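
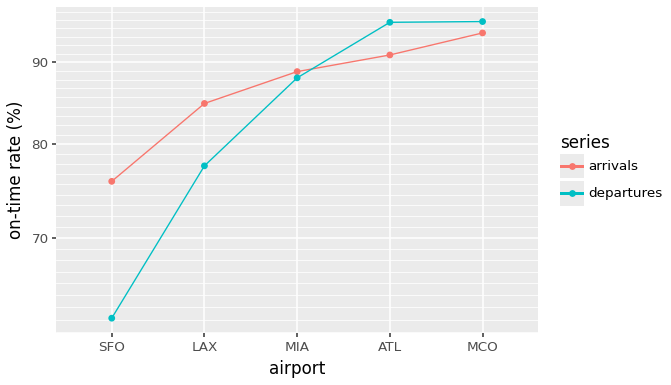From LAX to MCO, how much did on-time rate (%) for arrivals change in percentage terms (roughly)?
≈ +11.8%

LAX ≈ 85, MCO ≈ 95; (95 − 85) / 85 ≈ +11.8%.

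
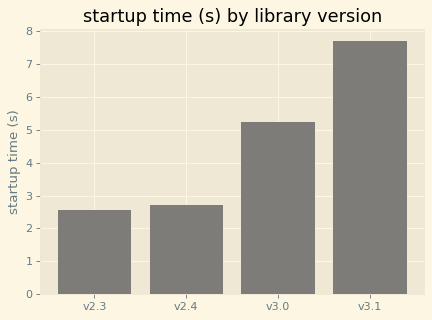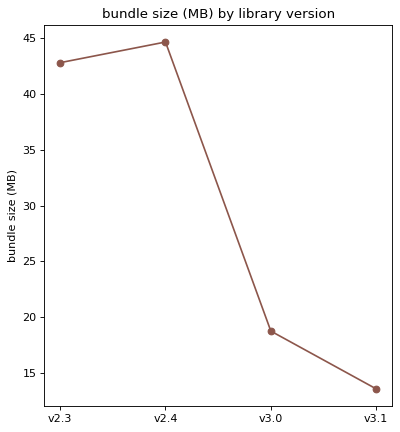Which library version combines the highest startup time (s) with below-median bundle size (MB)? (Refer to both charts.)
v3.1

Chart 2 median bundle size (MB) ≈ 30; below-median library versions: v3.0, v3.1. Among those, v3.1 has the highest startup time (s) (≈ 8).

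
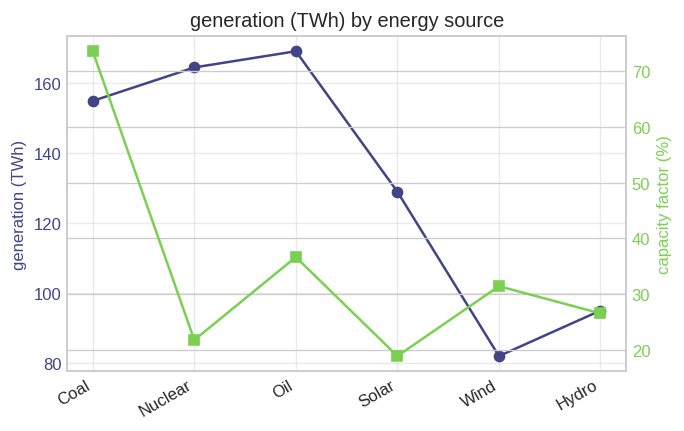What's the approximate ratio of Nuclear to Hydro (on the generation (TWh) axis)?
≈ 1.78×

Nuclear ≈ 160, Hydro ≈ 90; 160/90 ≈ 1.78.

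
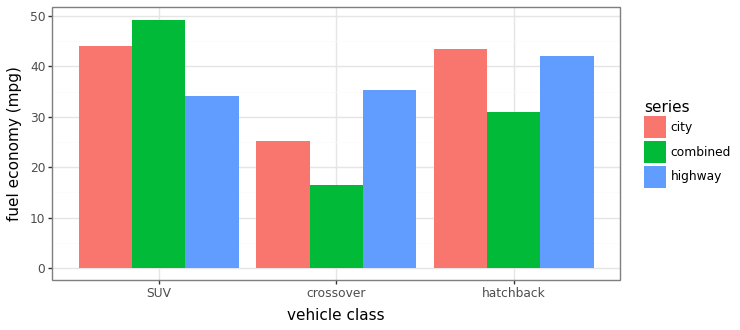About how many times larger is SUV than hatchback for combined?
≈ 1.67×

SUV ≈ 50, hatchback ≈ 30; 50/30 ≈ 1.67.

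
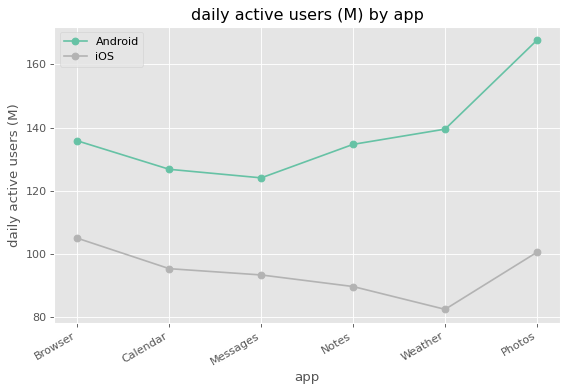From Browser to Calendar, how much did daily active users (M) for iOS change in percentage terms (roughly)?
Browser ≈ 110, Calendar ≈ 100; (100 − 110) / 110 ≈ -9.1%.

≈ -9.1%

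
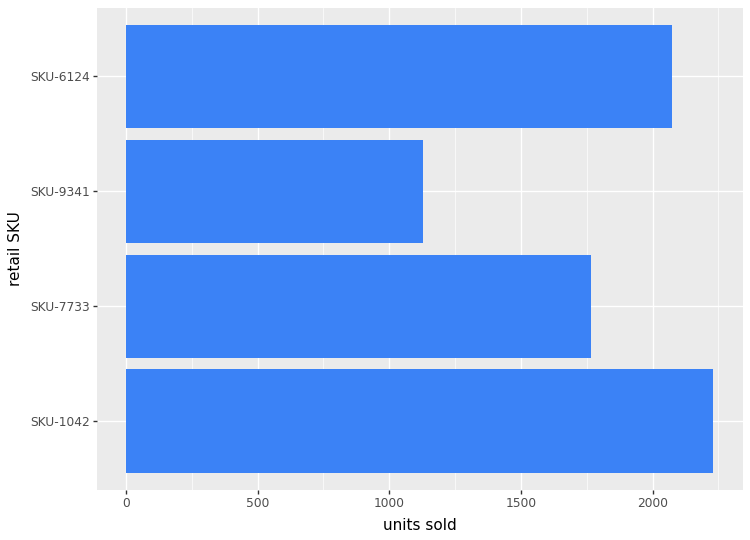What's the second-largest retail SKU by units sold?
SKU-6124

Top 3: SKU-1042 ≈ 2200, SKU-6124 ≈ 2000, SKU-7733 ≈ 1800.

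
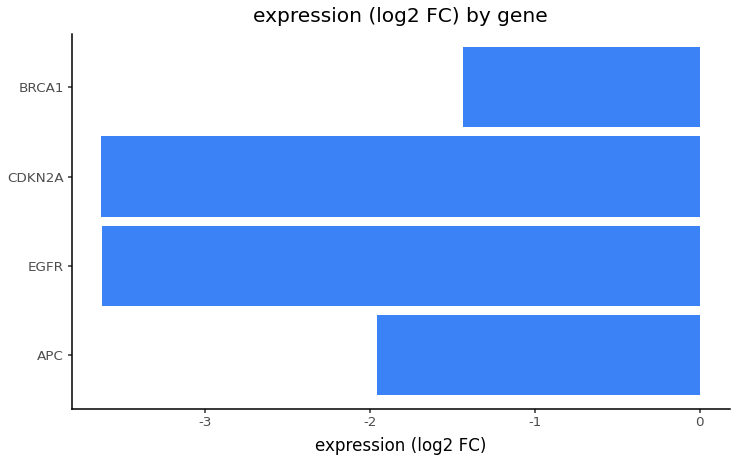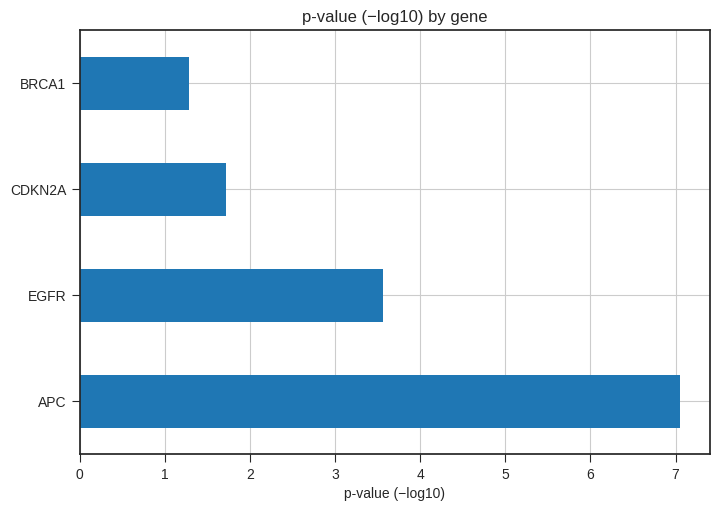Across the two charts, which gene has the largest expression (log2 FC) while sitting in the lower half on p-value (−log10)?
BRCA1

Chart 2 median p-value (−log10) ≈ 3; below-median genes: CDKN2A, BRCA1. Among those, BRCA1 has the highest expression (log2 FC) (≈ -1).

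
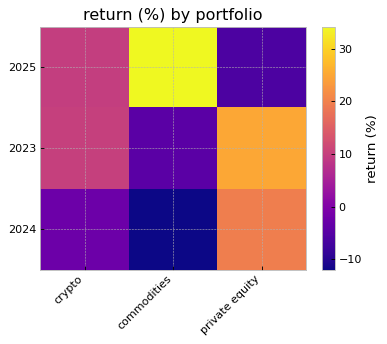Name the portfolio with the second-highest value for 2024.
crypto

Top 3 for 2024: private equity ≈ 20, crypto ≈ 0, commodities ≈ -10.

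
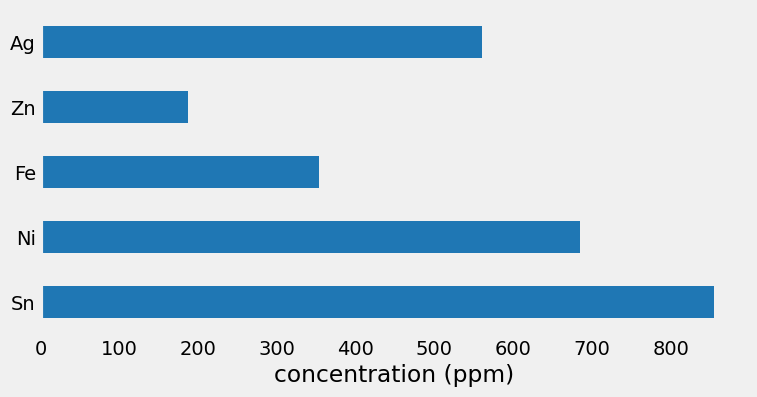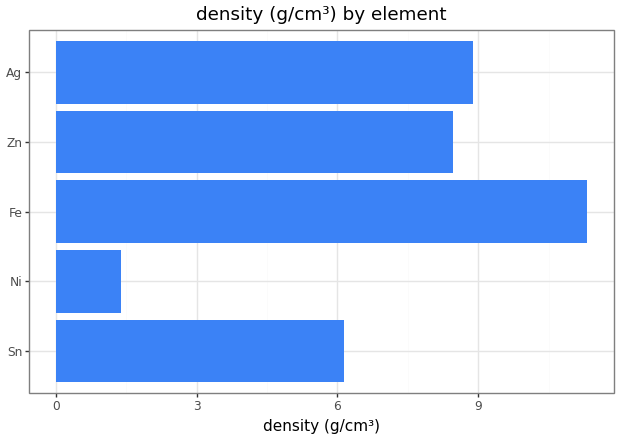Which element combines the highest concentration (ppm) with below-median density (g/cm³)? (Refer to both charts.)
Chart 2 median density (g/cm³) ≈ 8; below-median elements: Sn, Ni. Among those, Sn has the highest concentration (ppm) (≈ 900).

Sn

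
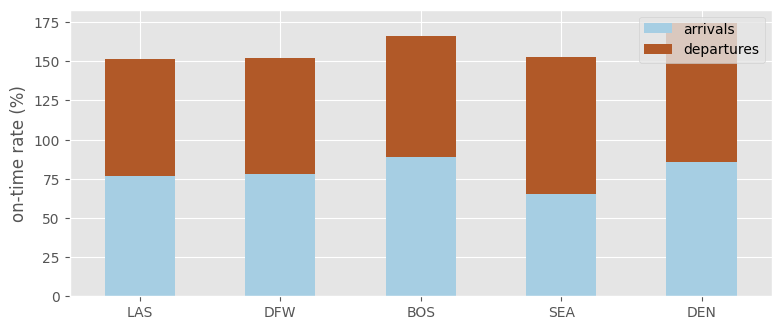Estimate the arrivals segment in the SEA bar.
arrivals top ≈ 60, bottom ≈ 0; segment ≈ 60.

≈ 60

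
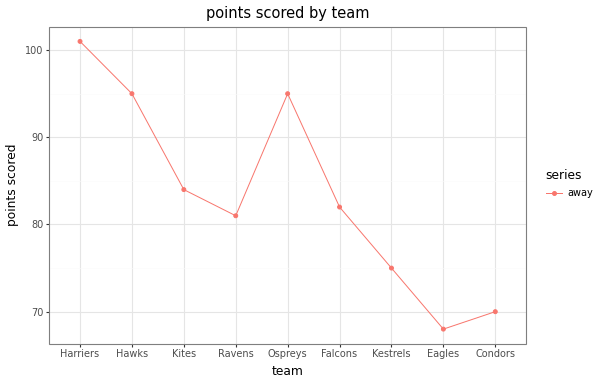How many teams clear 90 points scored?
3

Above 90: Harriers, Hawks, Ospreys.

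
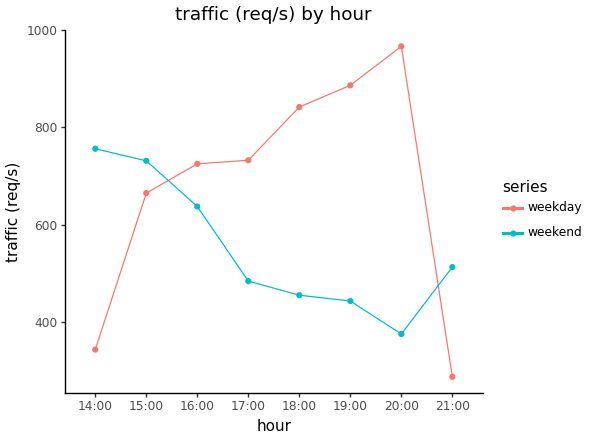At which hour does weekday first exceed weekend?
16:00

15:00: weekday ≈ 700 vs weekend ≈ 700 (not yet); 16:00: weekday ≈ 700 vs weekend ≈ 600 (first crossover).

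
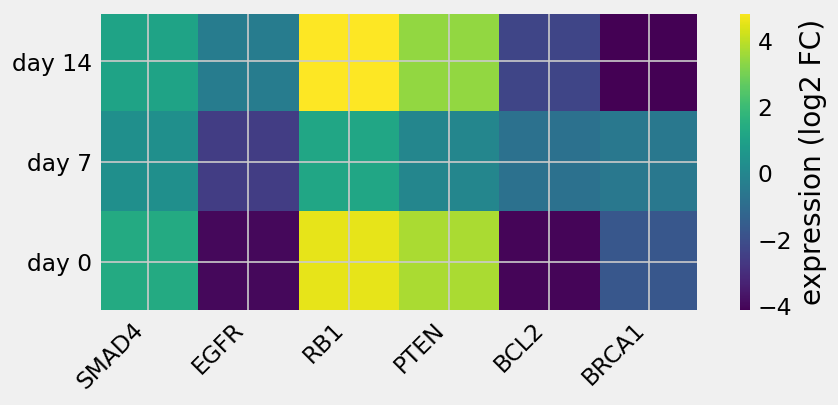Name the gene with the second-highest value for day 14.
PTEN

Top 3 for day 14: RB1 ≈ 5, PTEN ≈ 3, SMAD4 ≈ 1.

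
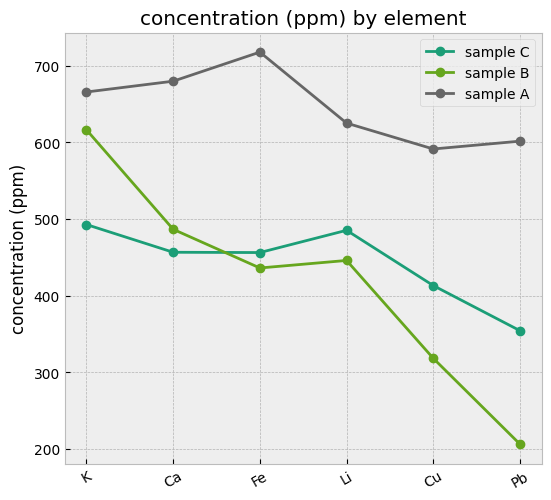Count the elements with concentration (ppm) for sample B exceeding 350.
Above 350: K, Ca, Fe, Li.

4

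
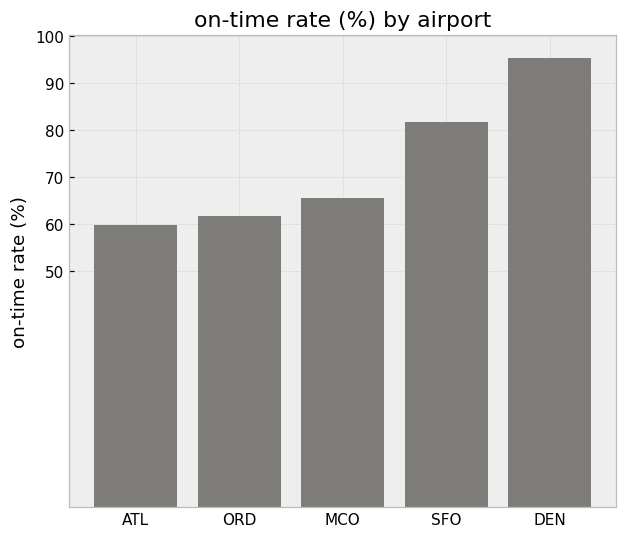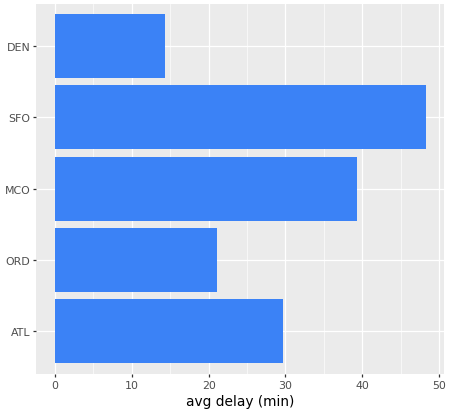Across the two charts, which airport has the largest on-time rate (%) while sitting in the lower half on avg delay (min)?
Chart 2 median avg delay (min) ≈ 30; below-median airports: ORD, DEN. Among those, DEN has the highest on-time rate (%) (≈ 100).

DEN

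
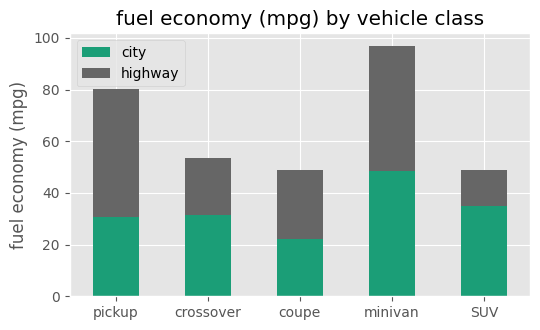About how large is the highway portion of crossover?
≈ 20

highway top ≈ 50, bottom ≈ 30; segment ≈ 20.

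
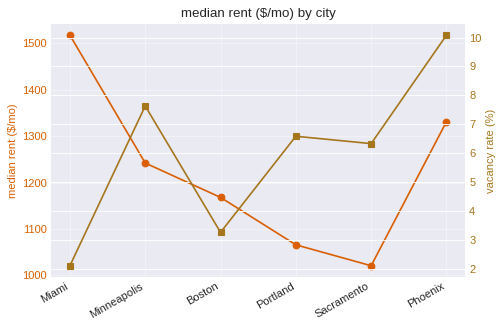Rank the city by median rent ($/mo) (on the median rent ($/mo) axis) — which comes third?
Minneapolis

Top 4 (on the median rent ($/mo) axis): Miami ≈ 1500, Phoenix ≈ 1350, Minneapolis ≈ 1250, Boston ≈ 1150.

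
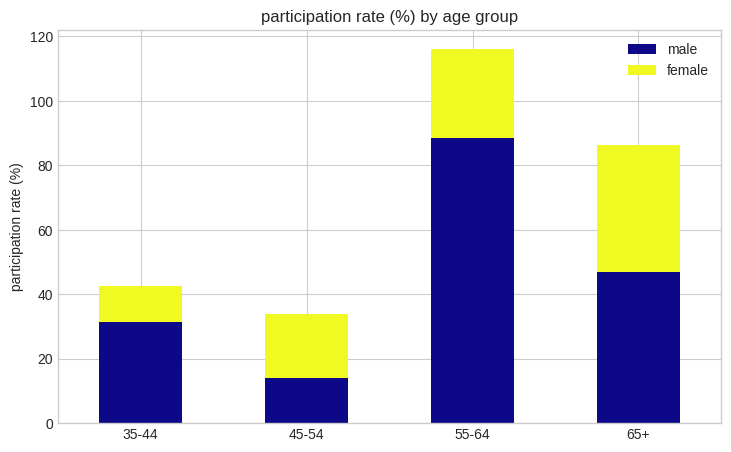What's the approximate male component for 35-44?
≈ 30

male top ≈ 30, bottom ≈ 0; segment ≈ 30.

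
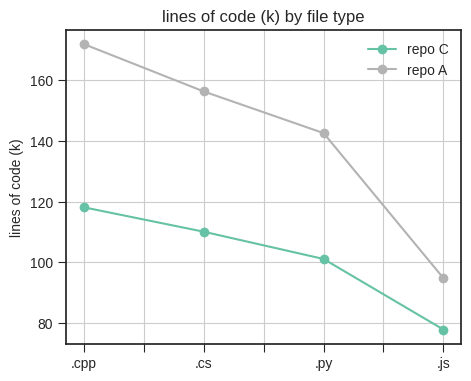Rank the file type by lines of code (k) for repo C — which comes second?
.cs

Top 3 for repo C: .cpp ≈ 120, .cs ≈ 110, .py ≈ 100.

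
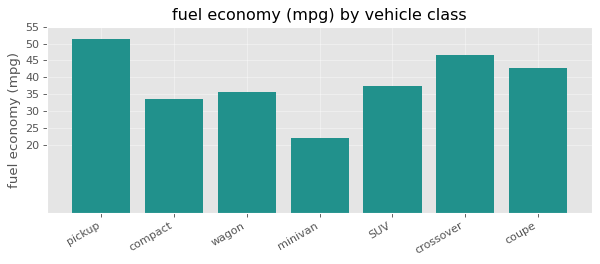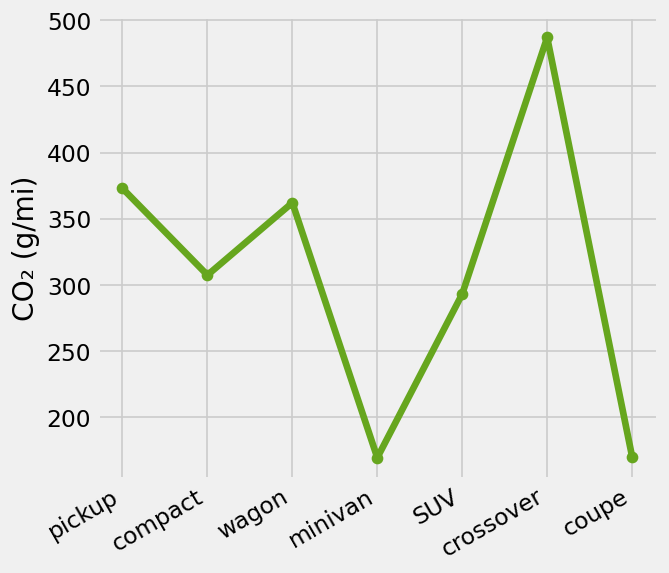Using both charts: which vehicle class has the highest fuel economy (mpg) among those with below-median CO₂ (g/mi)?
Chart 2 median CO₂ (g/mi) ≈ 300; below-median vehicle classes: minivan, SUV, coupe. Among those, coupe has the highest fuel economy (mpg) (≈ 45).

coupe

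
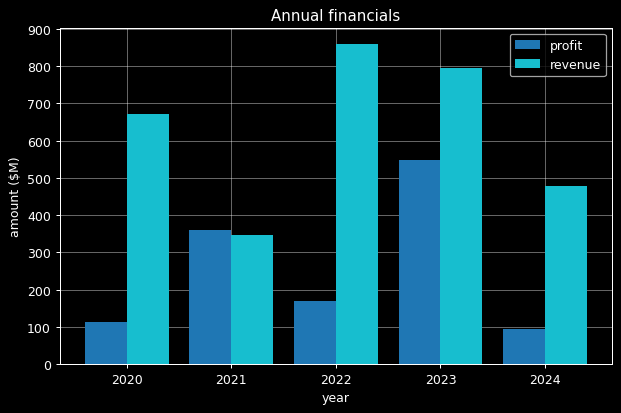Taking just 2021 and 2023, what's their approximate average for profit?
(400 + 500) / 2 ≈ 450.

≈ 450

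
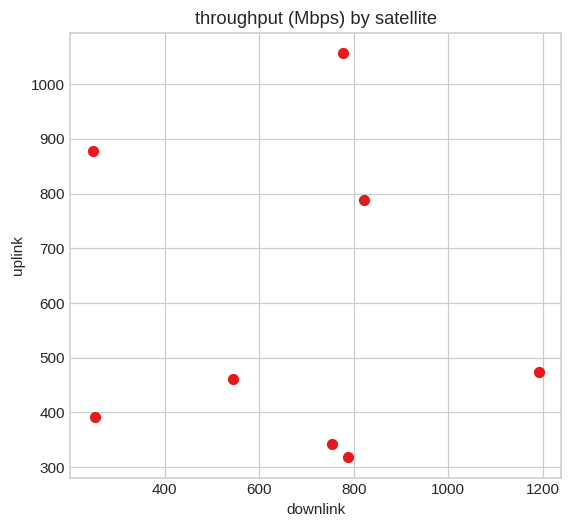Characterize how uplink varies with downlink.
Points are roughly uncorrelated; weak (|r| ≈ 0.1).

no clear correlation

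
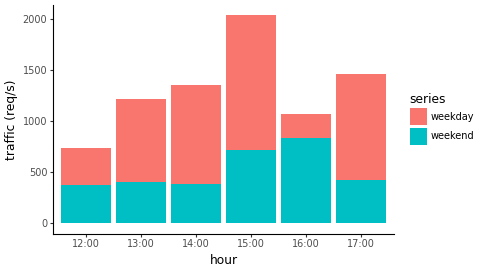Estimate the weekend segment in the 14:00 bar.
weekend top ≈ 400, bottom ≈ 0; segment ≈ 400.

≈ 400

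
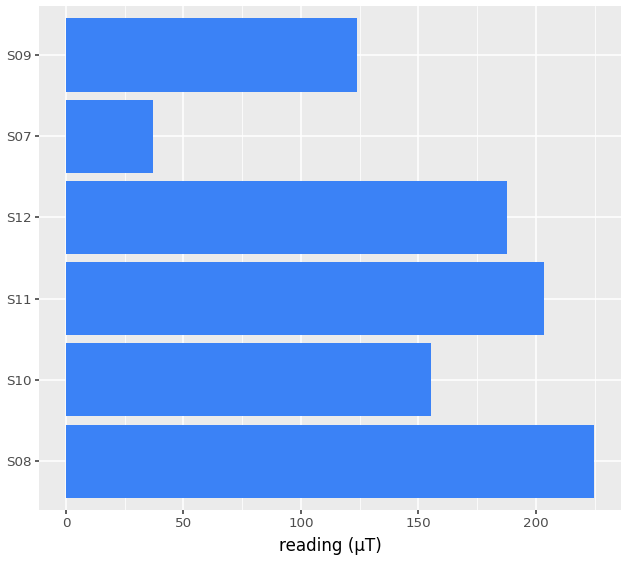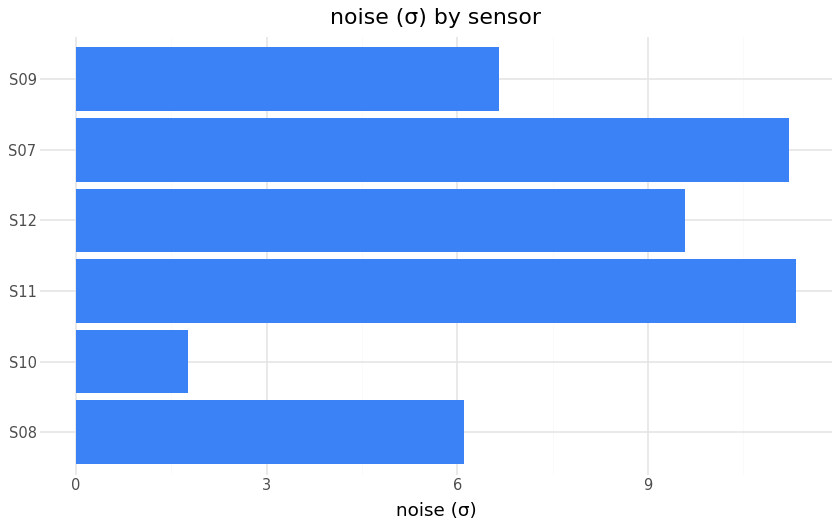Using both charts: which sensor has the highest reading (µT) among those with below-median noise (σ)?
S08

Chart 2 median noise (σ) ≈ 8; below-median sensors: S08, S10, S09. Among those, S08 has the highest reading (µT) (≈ 225).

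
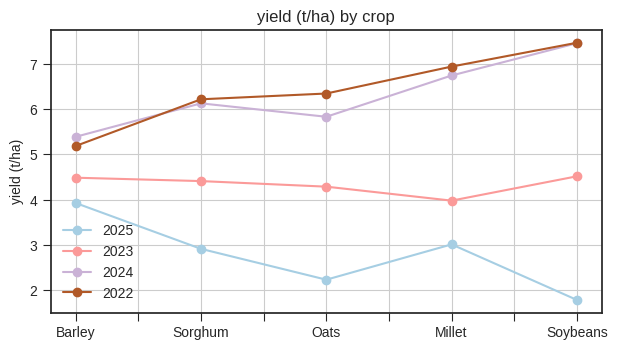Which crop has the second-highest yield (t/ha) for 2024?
Top 3 for 2024: Soybeans ≈ 7.5, Millet ≈ 6.5, Sorghum ≈ 6.0.

Millet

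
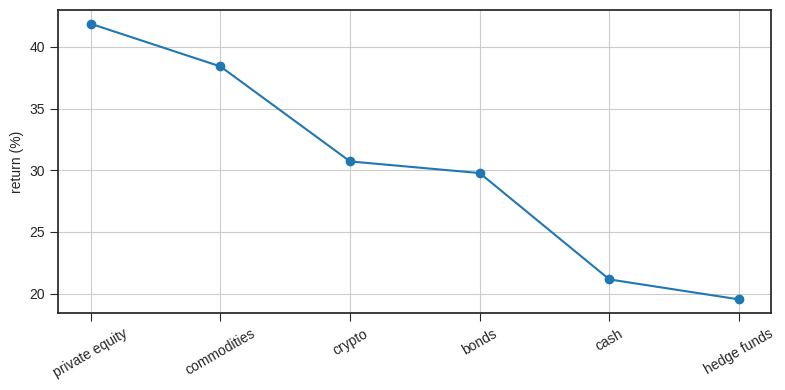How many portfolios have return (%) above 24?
Above 24: private equity, commodities, crypto, bonds.

4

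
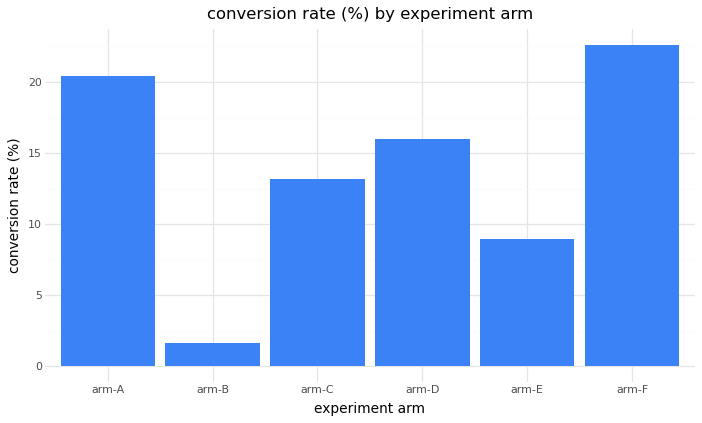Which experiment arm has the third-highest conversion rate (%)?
arm-D

Top 4: arm-F ≈ 22, arm-A ≈ 20, arm-D ≈ 16, arm-C ≈ 14.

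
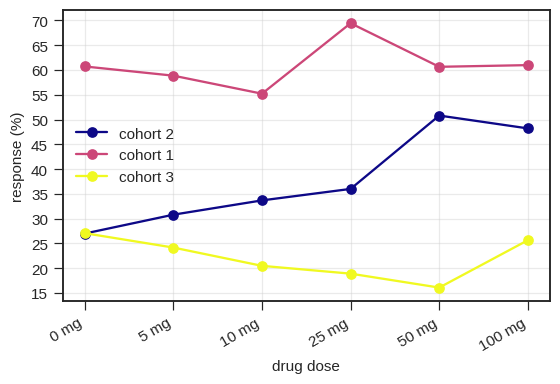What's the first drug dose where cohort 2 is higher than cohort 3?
0 mg: cohort 2 ≈ 25 vs cohort 3 ≈ 25 (not yet); 5 mg: cohort 2 ≈ 30 vs cohort 3 ≈ 25 (first crossover).

5 mg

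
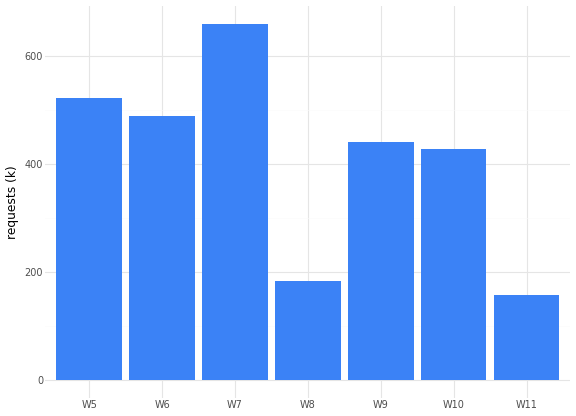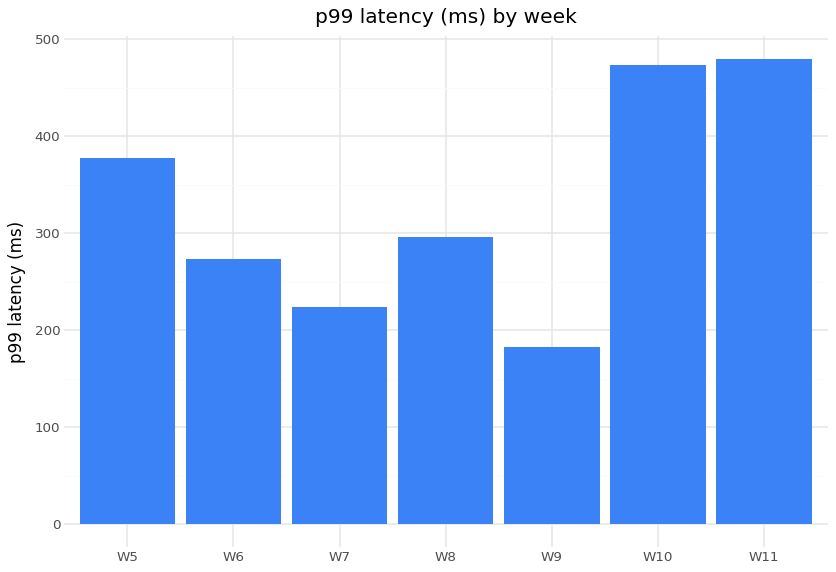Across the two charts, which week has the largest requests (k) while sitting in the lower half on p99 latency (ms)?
W7

Chart 2 median p99 latency (ms) ≈ 300; below-median weeks: W6, W7, W9. Among those, W7 has the highest requests (k) (≈ 700).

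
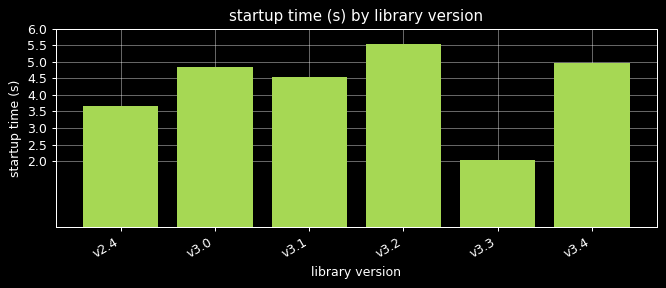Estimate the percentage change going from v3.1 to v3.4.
v3.1 ≈ 4.5, v3.4 ≈ 5.0; (5.0 − 4.5) / 4.5 ≈ +11.1%.

≈ +11.1%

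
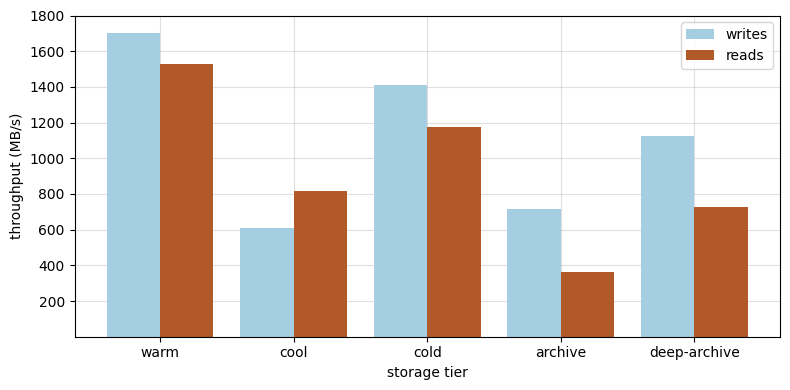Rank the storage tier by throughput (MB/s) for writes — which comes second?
Top 3 for writes: warm ≈ 1800, cold ≈ 1400, deep-archive ≈ 1200.

cold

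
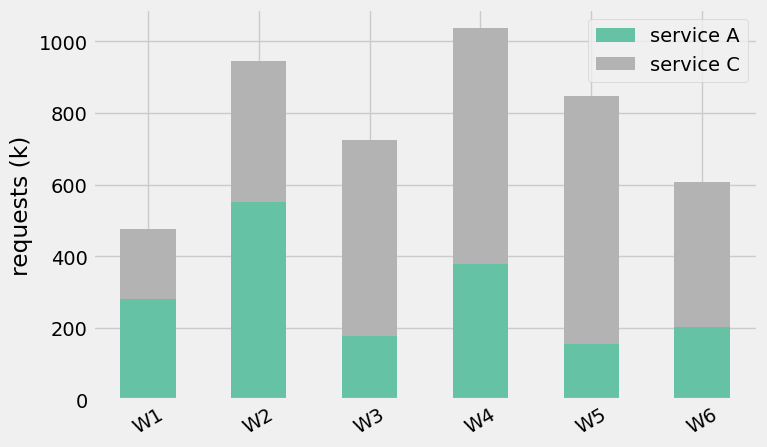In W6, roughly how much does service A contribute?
service A top ≈ 200, bottom ≈ 0; segment ≈ 200.

≈ 200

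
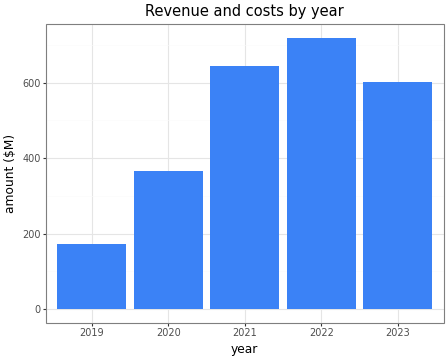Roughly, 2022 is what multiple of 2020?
2022 ≈ 700, 2020 ≈ 400; 700/400 ≈ 1.75.

≈ 1.75×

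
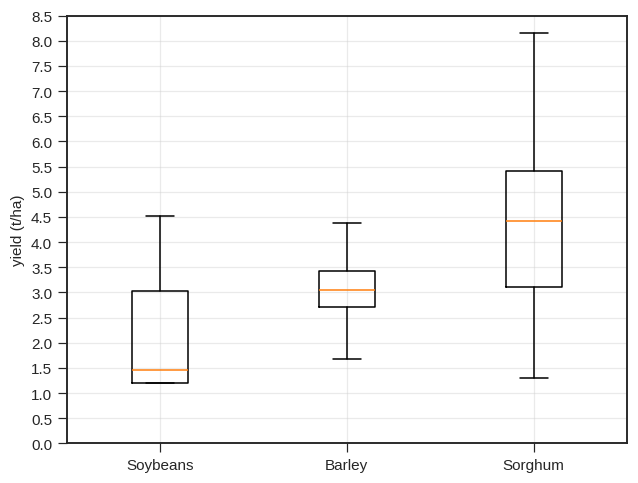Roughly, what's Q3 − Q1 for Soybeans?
≈ 2.0

Q3 ≈ 3.0, Q1 ≈ 1.0; IQR ≈ 2.0.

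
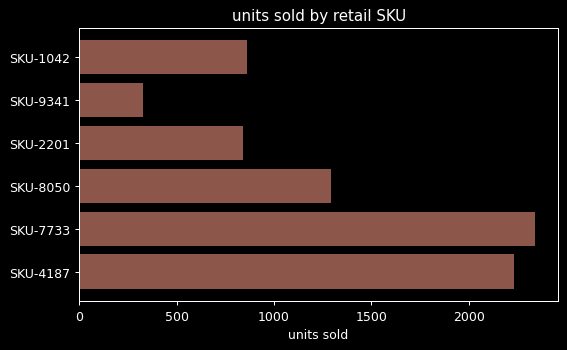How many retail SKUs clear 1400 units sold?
Above 1400: SKU-7733, SKU-4187.

2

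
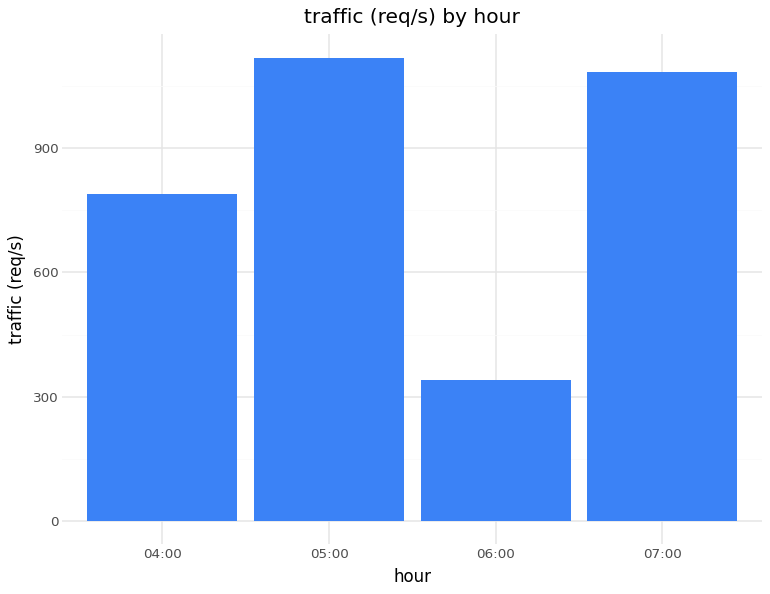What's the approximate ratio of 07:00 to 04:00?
≈ 1.38×

07:00 ≈ 1100, 04:00 ≈ 800; 1100/800 ≈ 1.38.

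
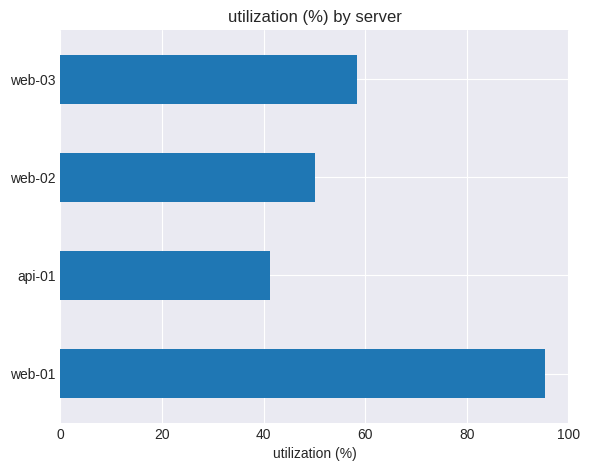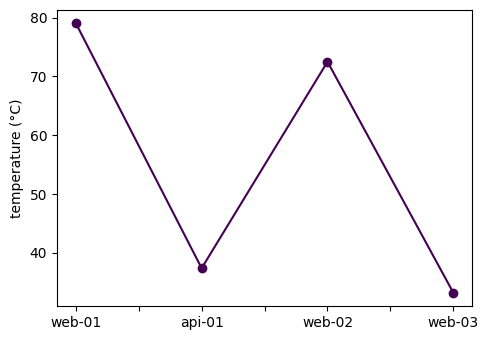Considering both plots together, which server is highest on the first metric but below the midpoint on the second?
Chart 2 median temperature (°C) ≈ 50; below-median servers: api-01, web-03. Among those, web-03 has the highest utilization (%) (≈ 60).

web-03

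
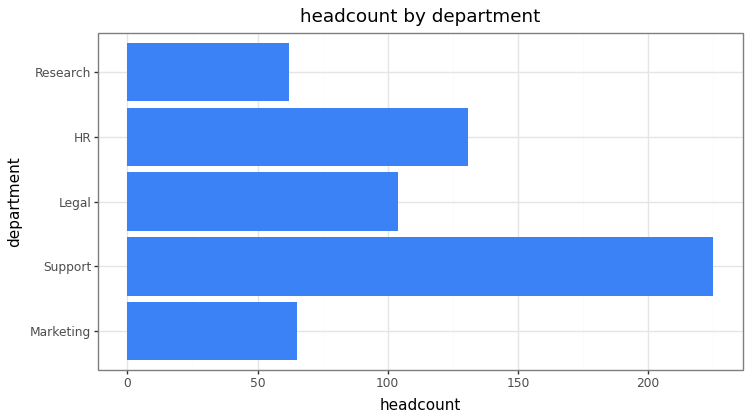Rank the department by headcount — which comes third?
Legal

Top 4: Support ≈ 220, HR ≈ 140, Legal ≈ 100, Marketing ≈ 60.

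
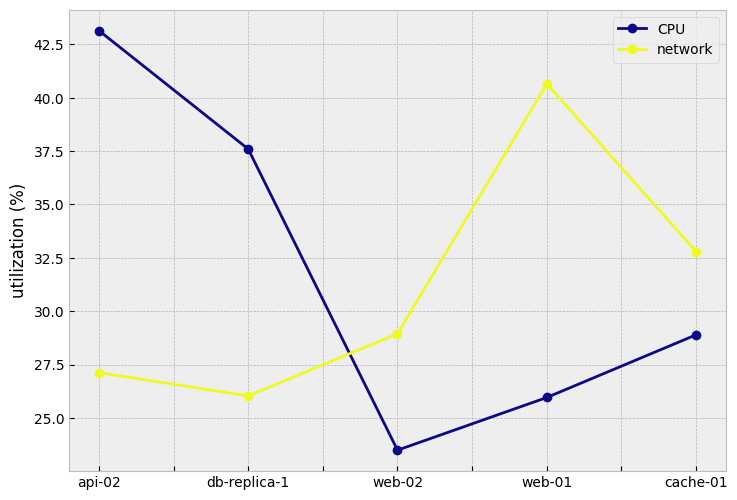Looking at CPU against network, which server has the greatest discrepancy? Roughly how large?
api-02, ≈ 16 %

api-02: CPU ≈ 44, network ≈ 28 → gap ≈ 16. Next-largest (web-01) is only ≈ 14.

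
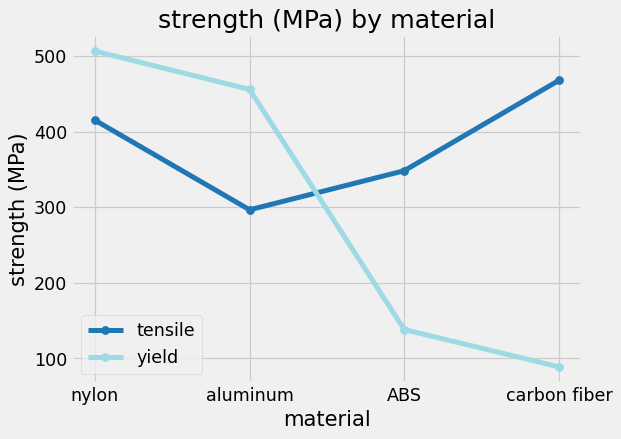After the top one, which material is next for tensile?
nylon

Top 3 for tensile: carbon fiber ≈ 450, nylon ≈ 400, ABS ≈ 350.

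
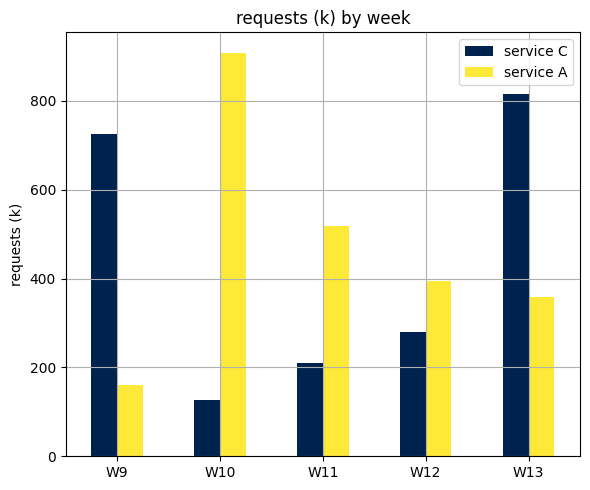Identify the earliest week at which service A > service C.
W10

W9: service A ≈ 200 vs service C ≈ 700 (not yet); W10: service A ≈ 900 vs service C ≈ 100 (first crossover).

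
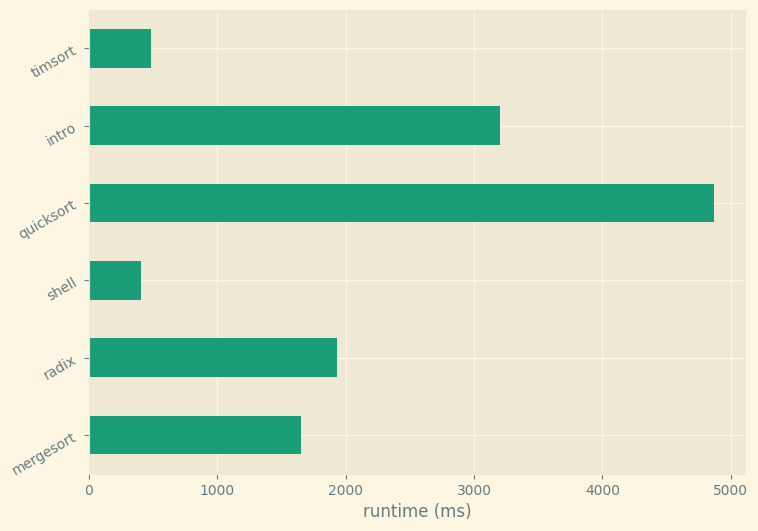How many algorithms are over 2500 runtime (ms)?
2

Above 2500: quicksort, intro.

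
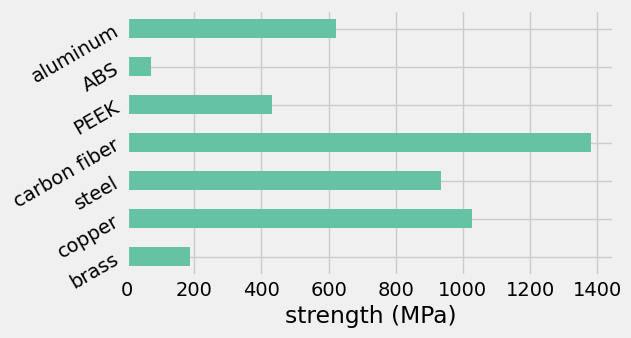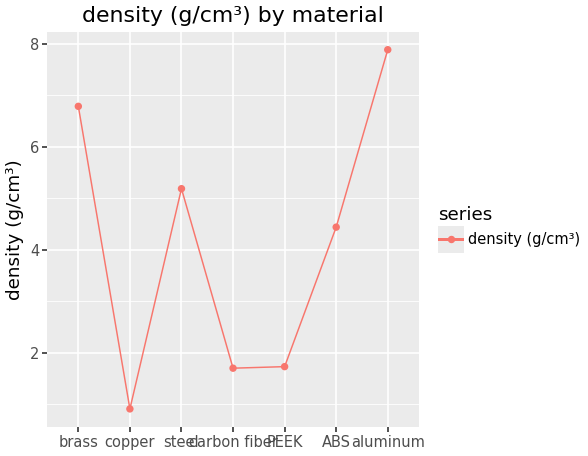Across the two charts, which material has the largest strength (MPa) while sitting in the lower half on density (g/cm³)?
Chart 2 median density (g/cm³) ≈ 4; below-median materials: copper, carbon fiber, PEEK. Among those, carbon fiber has the highest strength (MPa) (≈ 1400).

carbon fiber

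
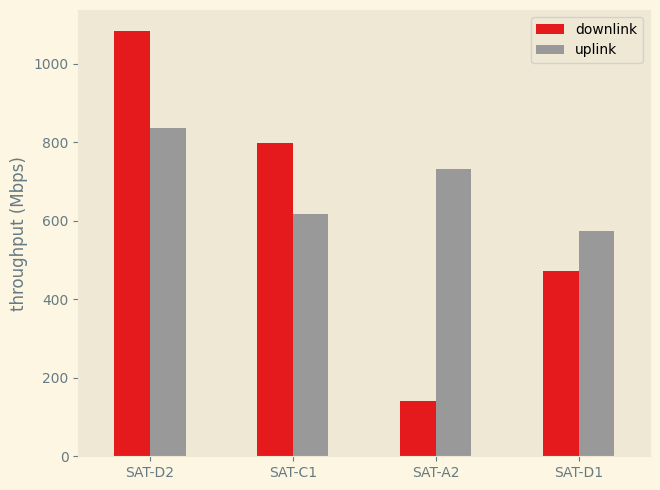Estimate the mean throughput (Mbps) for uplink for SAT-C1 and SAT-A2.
(600 + 700) / 2 ≈ 650.

≈ 650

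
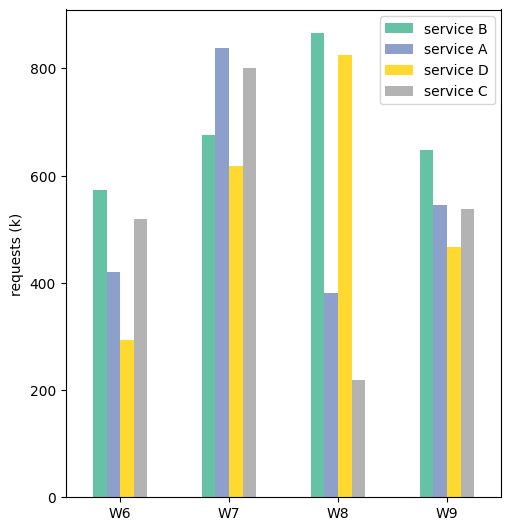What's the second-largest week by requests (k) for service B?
W7

Top 3 for service B: W8 ≈ 900, W7 ≈ 700, W9 ≈ 600.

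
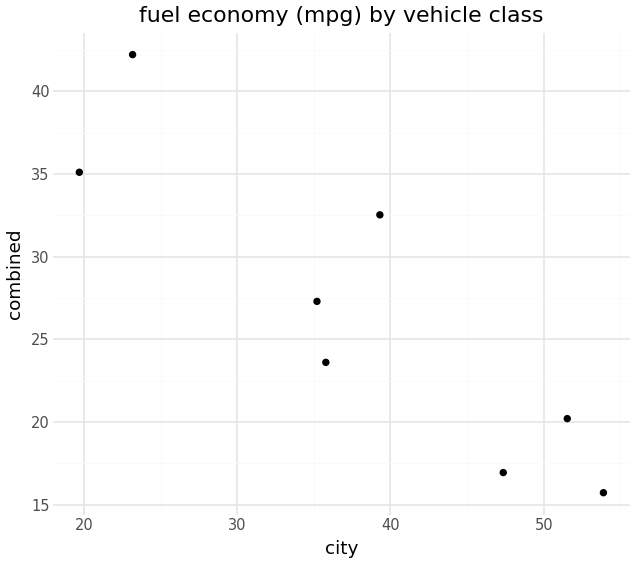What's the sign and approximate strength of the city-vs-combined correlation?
negative, strong

Points are negatively correlated; strong (|r| ≈ 0.9).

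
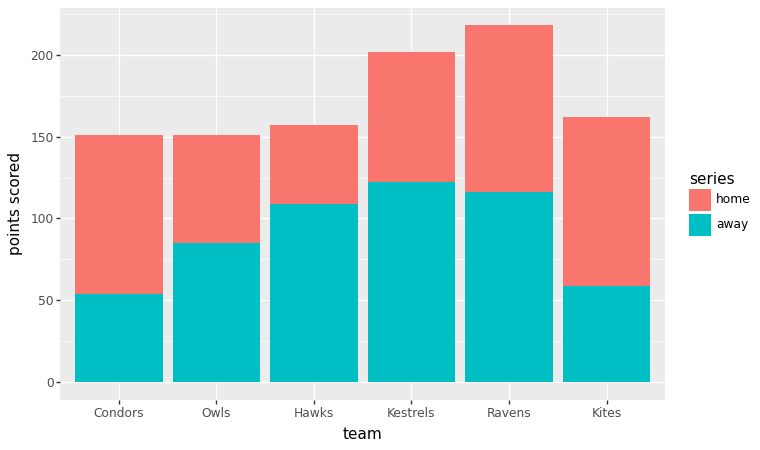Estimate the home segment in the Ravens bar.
home top ≈ 220, bottom ≈ 120; segment ≈ 100.

≈ 100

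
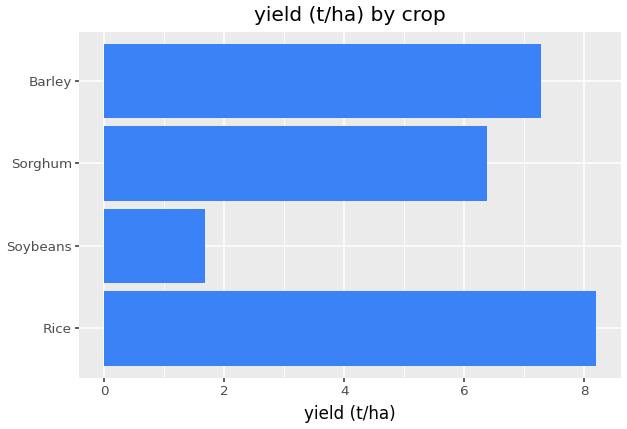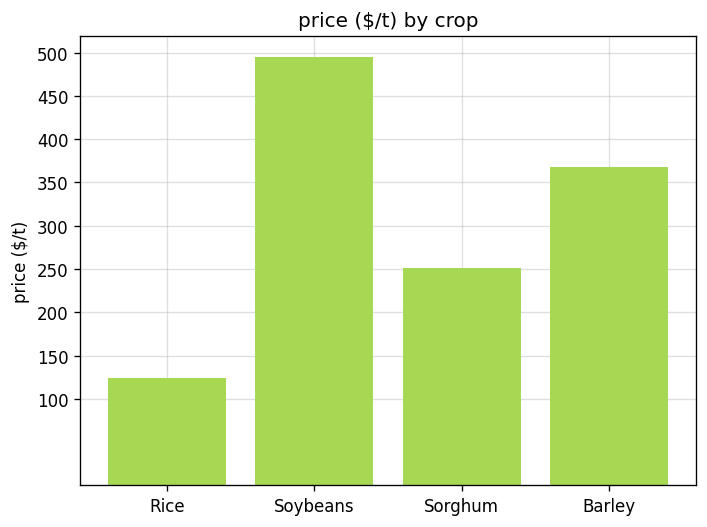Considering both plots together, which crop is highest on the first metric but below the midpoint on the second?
Rice

Chart 2 median price ($/t) ≈ 300; below-median crops: Rice, Sorghum. Among those, Rice has the highest yield (t/ha) (≈ 8).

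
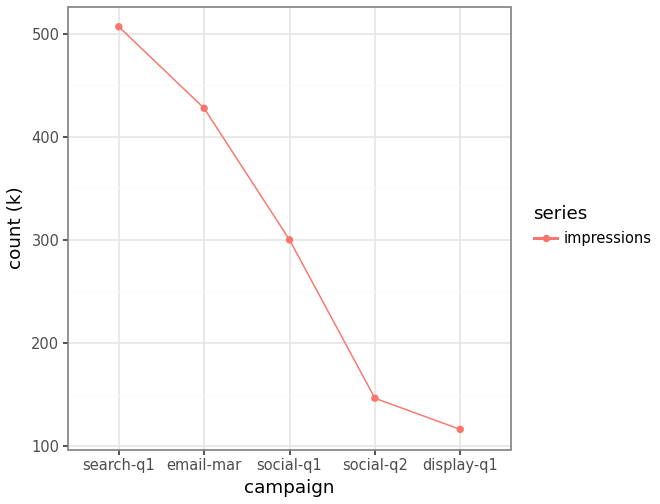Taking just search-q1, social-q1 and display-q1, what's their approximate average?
(500 + 300 + 100) / 3 ≈ 300.

≈ 300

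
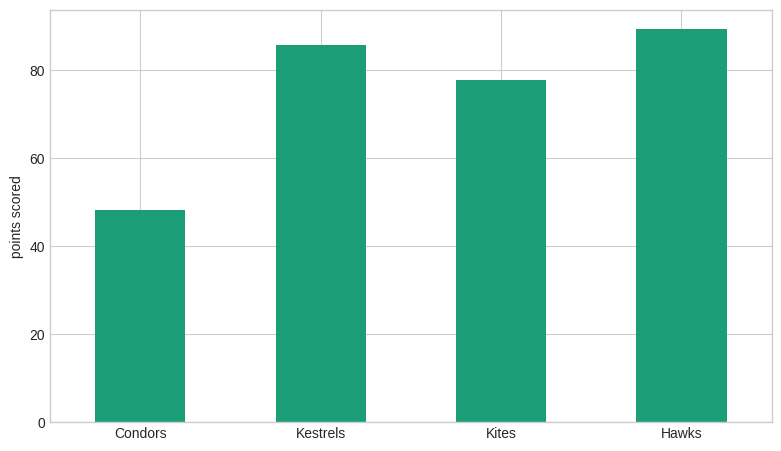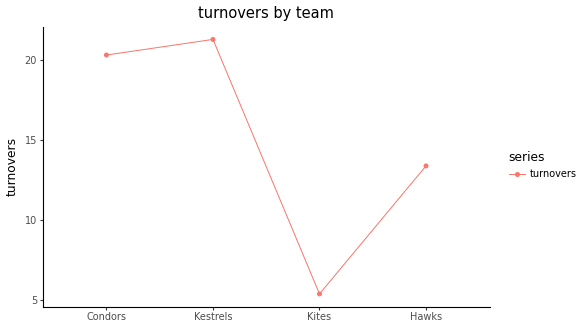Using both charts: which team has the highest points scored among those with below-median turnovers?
Chart 2 median turnovers ≈ 16; below-median teams: Kites, Hawks. Among those, Hawks has the highest points scored (≈ 90).

Hawks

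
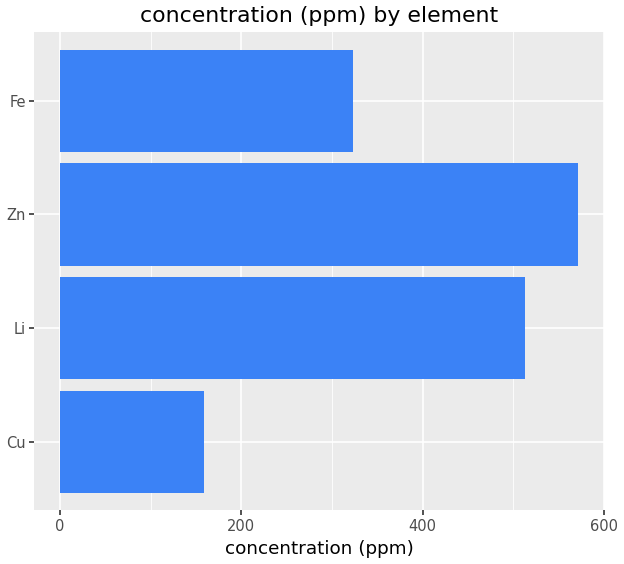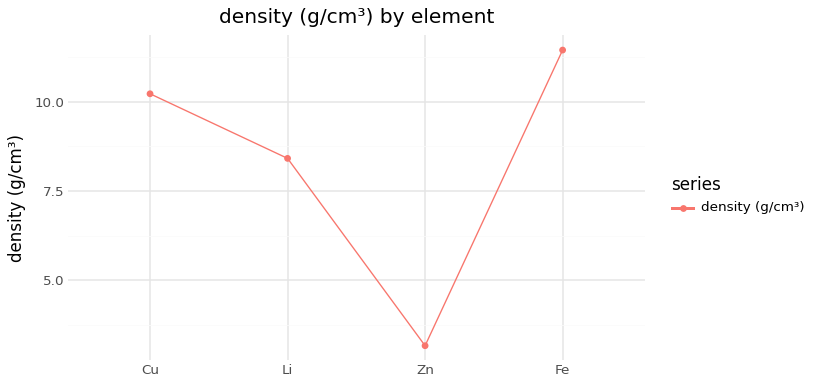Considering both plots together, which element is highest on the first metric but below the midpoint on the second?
Zn

Chart 2 median density (g/cm³) ≈ 10; below-median elements: Li, Zn. Among those, Zn has the highest concentration (ppm) (≈ 600).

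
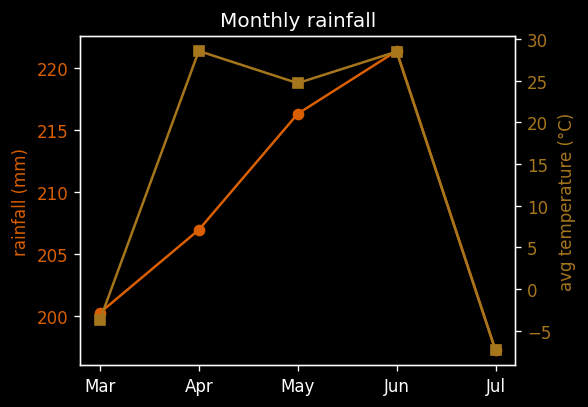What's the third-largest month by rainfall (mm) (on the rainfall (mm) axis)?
Top 4 (on the rainfall (mm) axis): Jun ≈ 220, May ≈ 215, Apr ≈ 205, Mar ≈ 200.

Apr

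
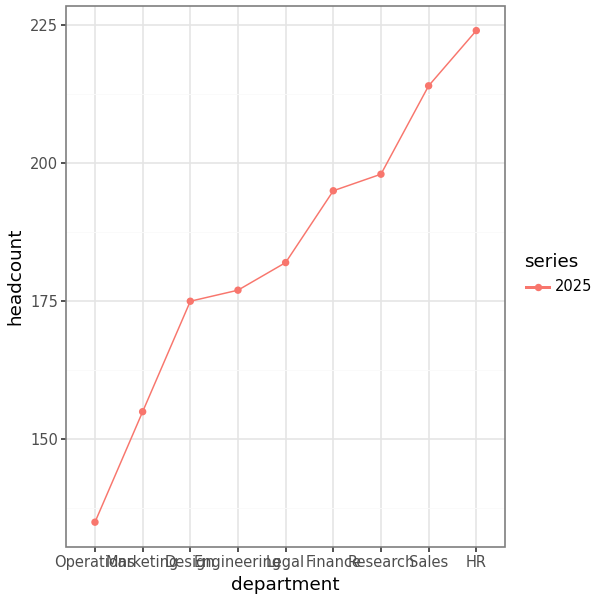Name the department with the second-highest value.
Sales

Top 3: HR ≈ 220, Sales ≈ 210, Research ≈ 200.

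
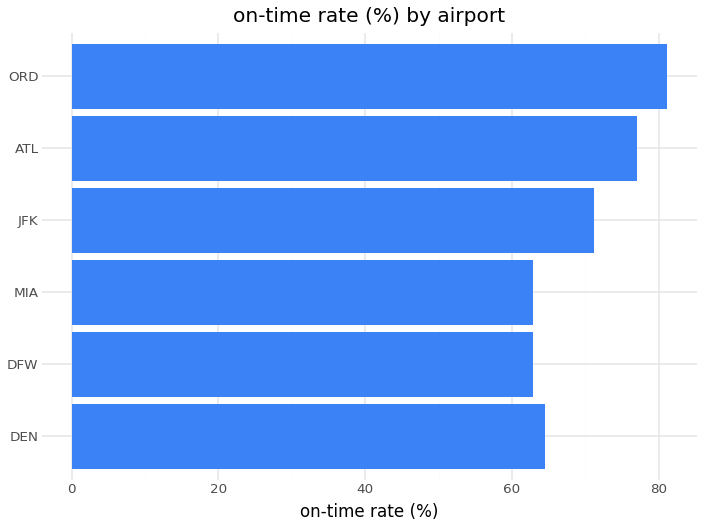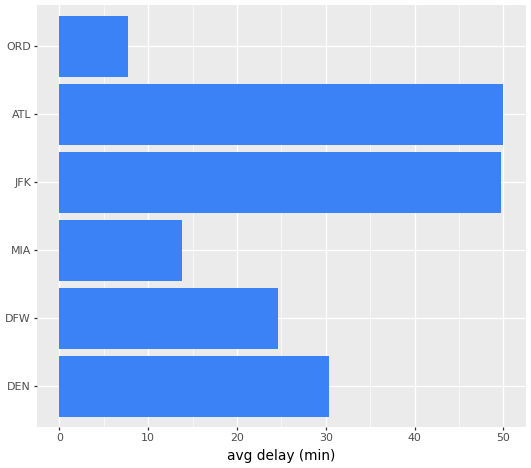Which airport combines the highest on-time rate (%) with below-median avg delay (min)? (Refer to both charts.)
ORD

Chart 2 median avg delay (min) ≈ 25; below-median airports: DFW, MIA, ORD. Among those, ORD has the highest on-time rate (%) (≈ 80).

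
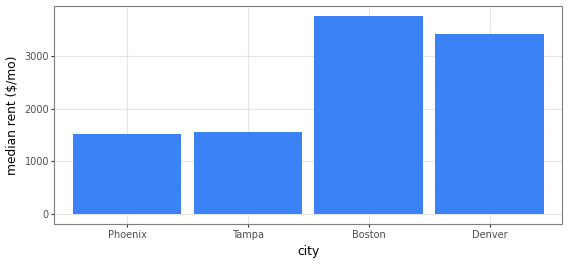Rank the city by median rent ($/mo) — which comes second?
Denver

Top 3: Boston ≈ 4000, Denver ≈ 3500, Tampa ≈ 1500.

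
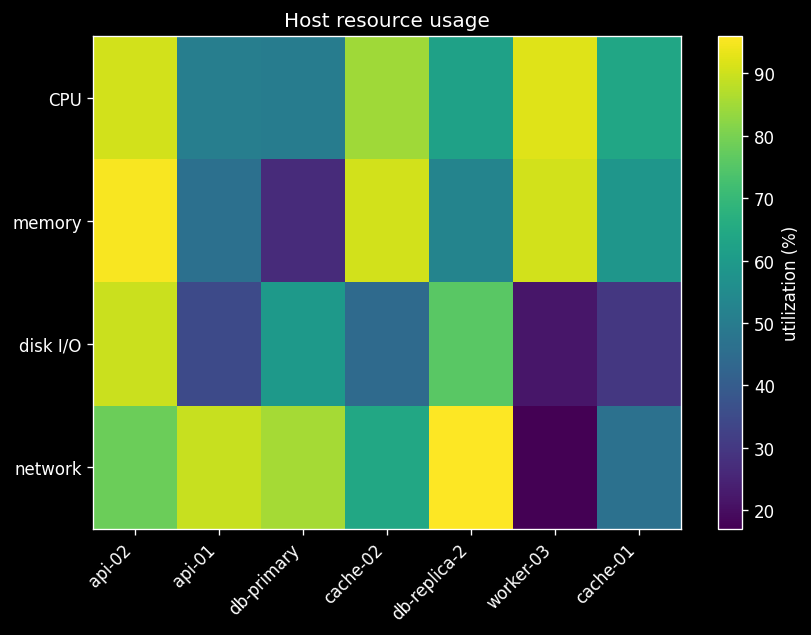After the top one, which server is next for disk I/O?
db-replica-2

Top 3 for disk I/O: api-02 ≈ 90, db-replica-2 ≈ 80, db-primary ≈ 60.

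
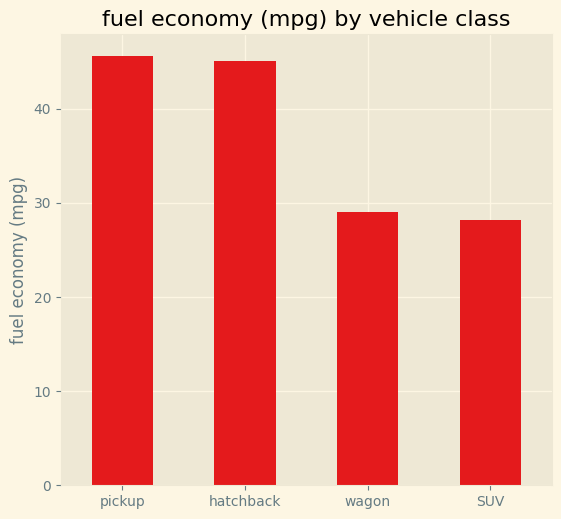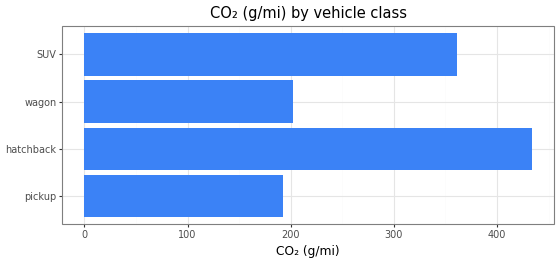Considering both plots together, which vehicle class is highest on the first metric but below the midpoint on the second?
pickup

Chart 2 median CO₂ (g/mi) ≈ 300; below-median vehicle classes: pickup, wagon. Among those, pickup has the highest fuel economy (mpg) (≈ 45).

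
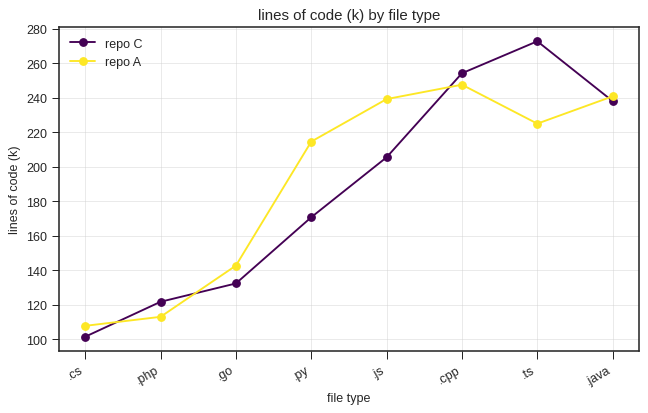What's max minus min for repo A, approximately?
≈ 140

Max .cpp ≈ 240, min .cs ≈ 100; range ≈ 140.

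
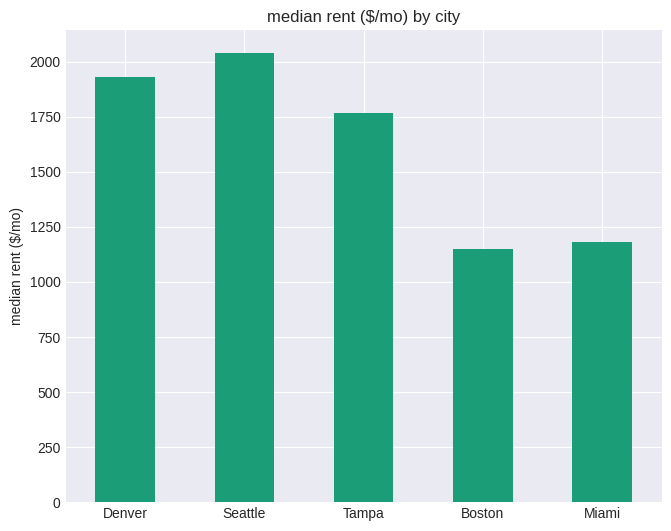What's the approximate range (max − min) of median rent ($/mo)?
≈ 800

Max Seattle ≈ 2000, min Boston ≈ 1200; range ≈ 800.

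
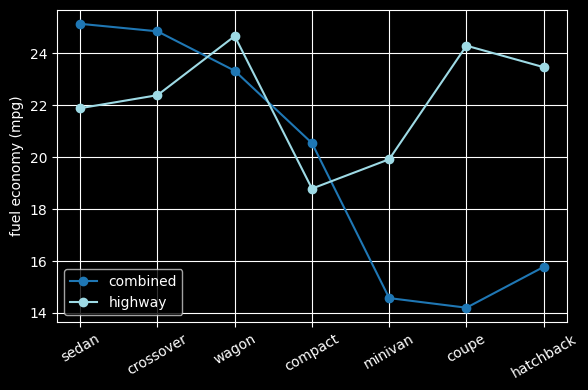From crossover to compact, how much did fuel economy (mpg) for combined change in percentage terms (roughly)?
≈ -16%

crossover ≈ 25, compact ≈ 21; (21 − 25) / 25 ≈ -16%.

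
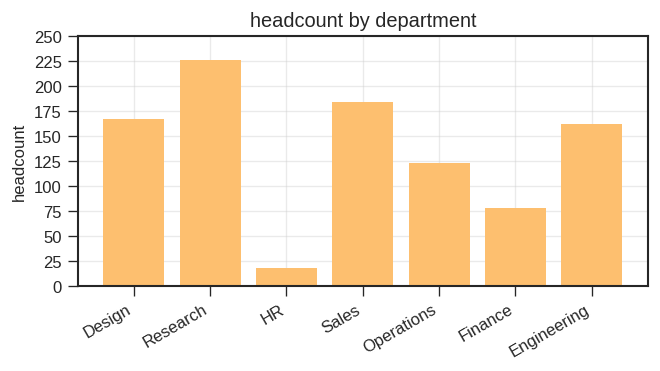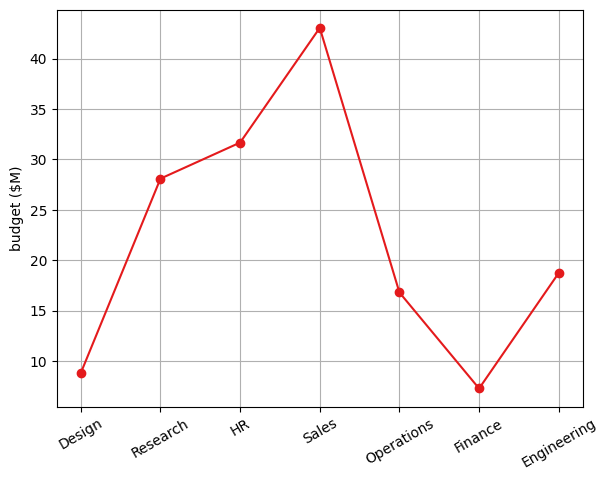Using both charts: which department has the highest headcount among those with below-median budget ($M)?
Design

Chart 2 median budget ($M) ≈ 20; below-median departments: Design, Operations, Finance. Among those, Design has the highest headcount (≈ 175).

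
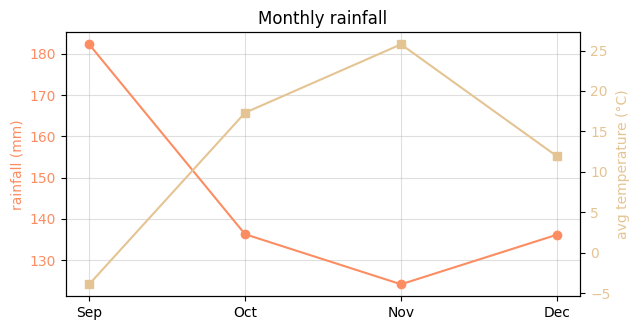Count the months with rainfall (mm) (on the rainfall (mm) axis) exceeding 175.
Above 175: Sep.

1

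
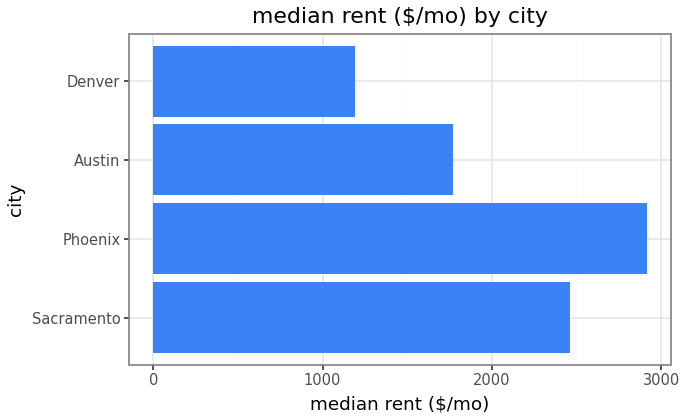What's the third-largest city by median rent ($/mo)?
Austin

Top 4: Phoenix ≈ 3000, Sacramento ≈ 2500, Austin ≈ 2000, Denver ≈ 1000.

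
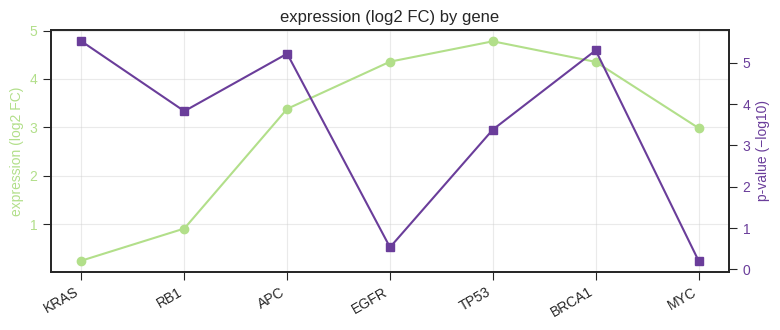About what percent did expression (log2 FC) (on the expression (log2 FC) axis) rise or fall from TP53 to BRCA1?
TP53 ≈ 5.0, BRCA1 ≈ 4.5; (4.5 − 5.0) / 5.0 ≈ -10%.

≈ -10%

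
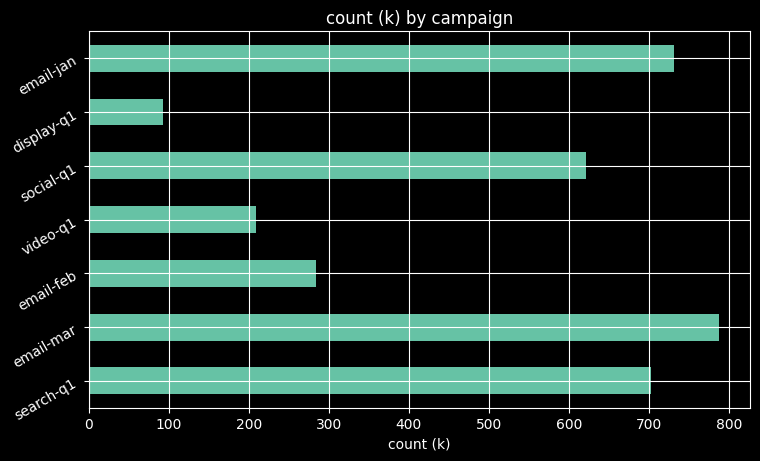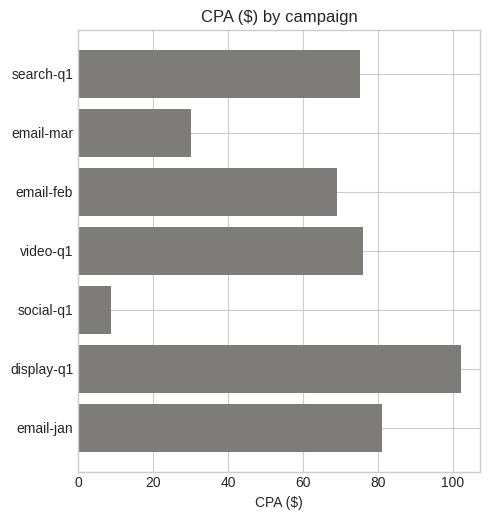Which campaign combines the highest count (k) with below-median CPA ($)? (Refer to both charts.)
email-mar

Chart 2 median CPA ($) ≈ 80; below-median campaigns: email-mar, email-feb, social-q1. Among those, email-mar has the highest count (k) (≈ 800).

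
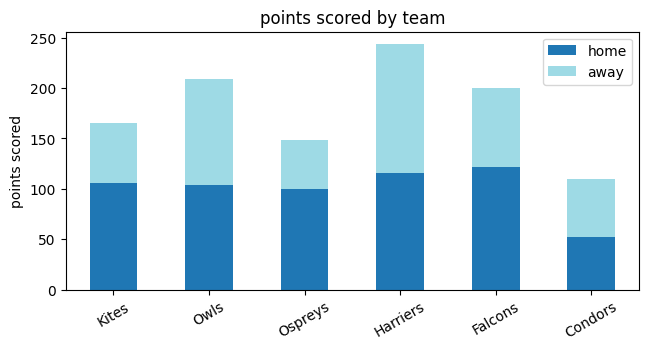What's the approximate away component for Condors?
away top ≈ 100, bottom ≈ 50; segment ≈ 50.

≈ 50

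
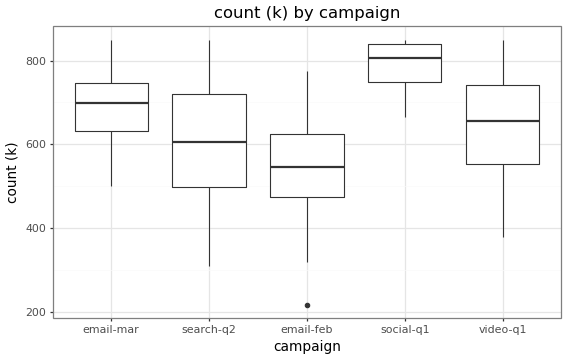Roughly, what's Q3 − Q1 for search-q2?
≈ 200

Q3 ≈ 700, Q1 ≈ 500; IQR ≈ 200.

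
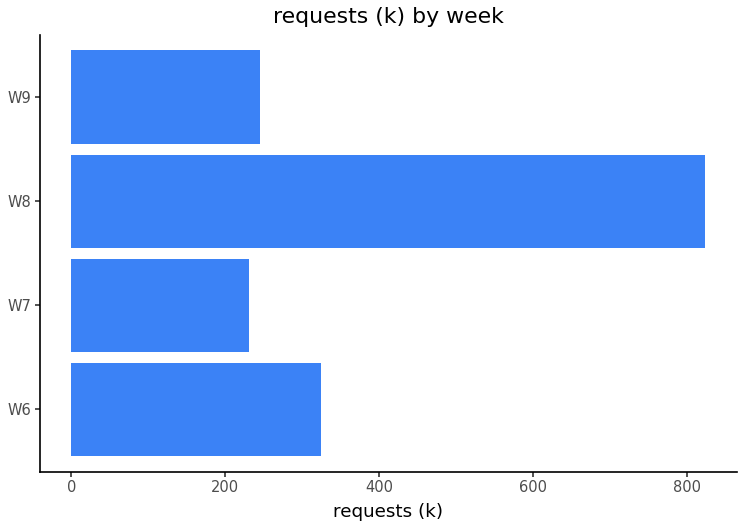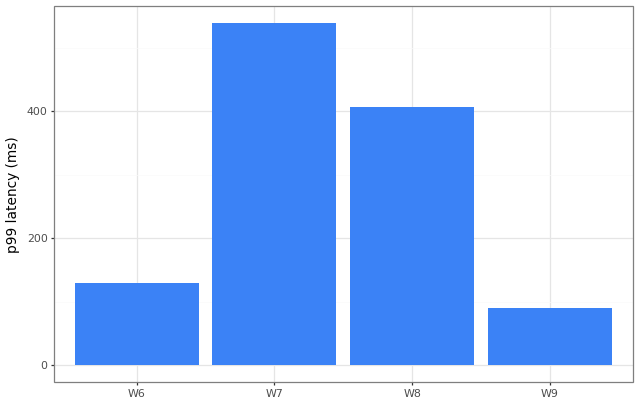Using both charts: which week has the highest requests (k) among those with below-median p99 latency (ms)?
W6

Chart 2 median p99 latency (ms) ≈ 250; below-median weeks: W6, W9. Among those, W6 has the highest requests (k) (≈ 300).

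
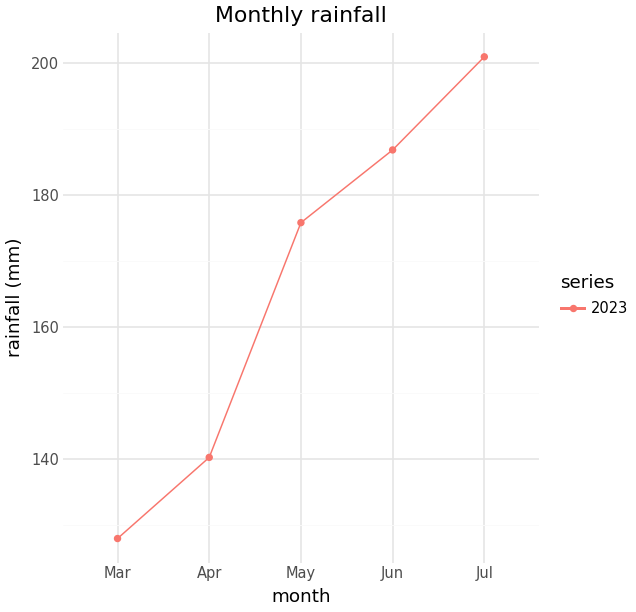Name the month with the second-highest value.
Top 3: Jul ≈ 200, Jun ≈ 190, May ≈ 180.

Jun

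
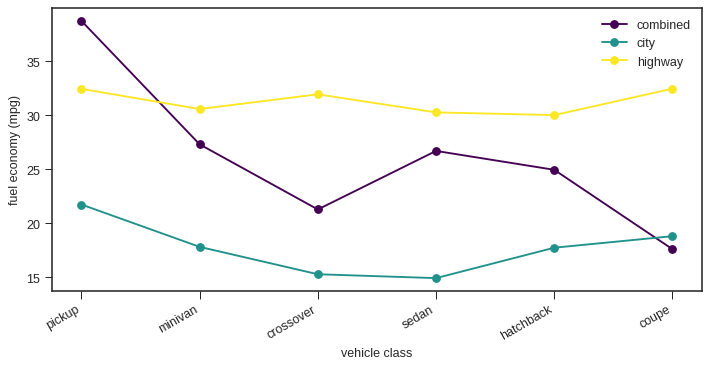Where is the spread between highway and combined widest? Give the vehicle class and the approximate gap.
coupe: highway ≈ 32, combined ≈ 18 → gap ≈ 14. Next-largest (crossover) is only ≈ 10.

coupe, ≈ 14 mpg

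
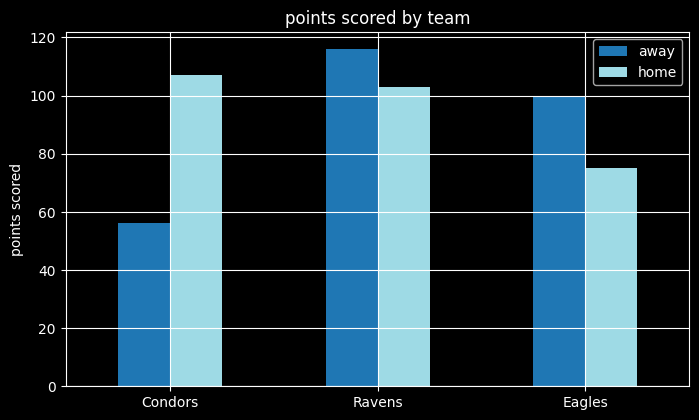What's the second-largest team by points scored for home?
Ravens

Top 3 for home: Condors ≈ 110, Ravens ≈ 100, Eagles ≈ 80.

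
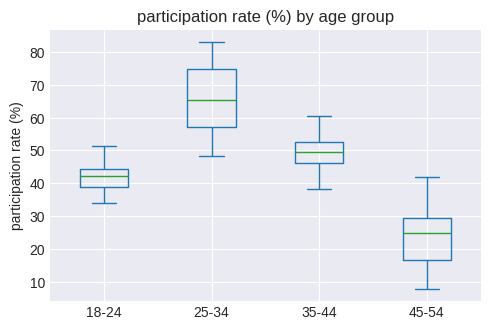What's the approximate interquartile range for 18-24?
Q3 ≈ 45, Q1 ≈ 40; IQR ≈ 5.

≈ 5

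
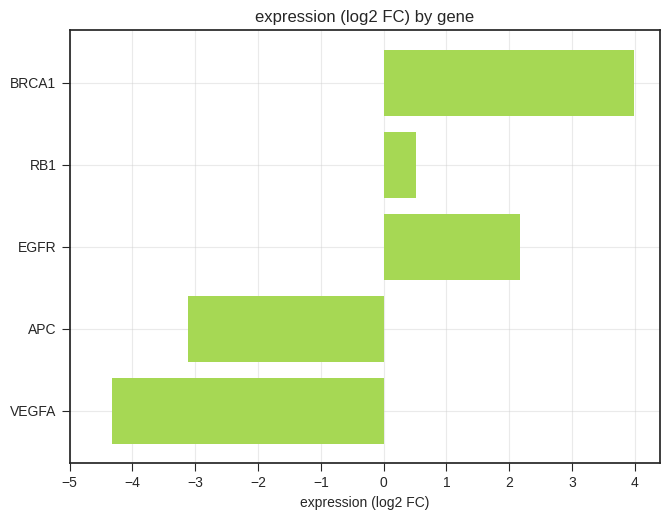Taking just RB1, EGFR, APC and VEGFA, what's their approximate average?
≈ -1

(1 + 2 + -3 + -4) / 4 ≈ -1.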